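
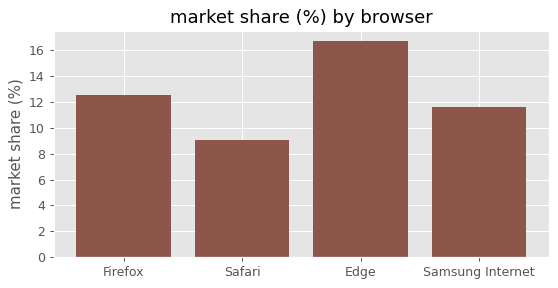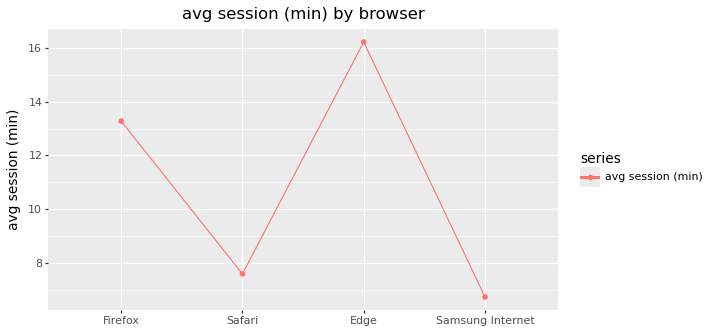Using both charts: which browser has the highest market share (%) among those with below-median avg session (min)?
Samsung Internet

Chart 2 median avg session (min) ≈ 10; below-median browsers: Safari, Samsung Internet. Among those, Samsung Internet has the highest market share (%) (≈ 12).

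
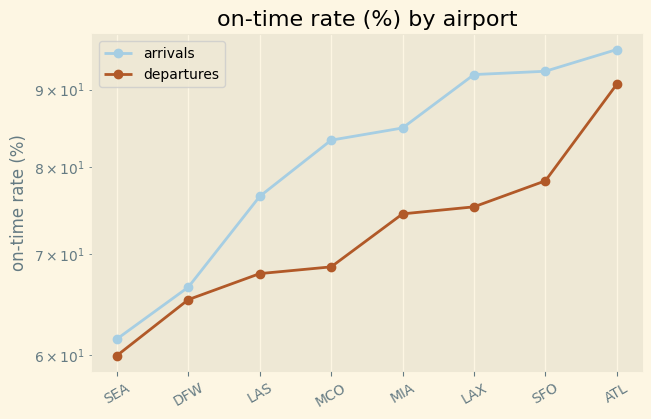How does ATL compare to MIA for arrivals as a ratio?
≈ 1.12×

ATL ≈ 95, MIA ≈ 85; 95/85 ≈ 1.12.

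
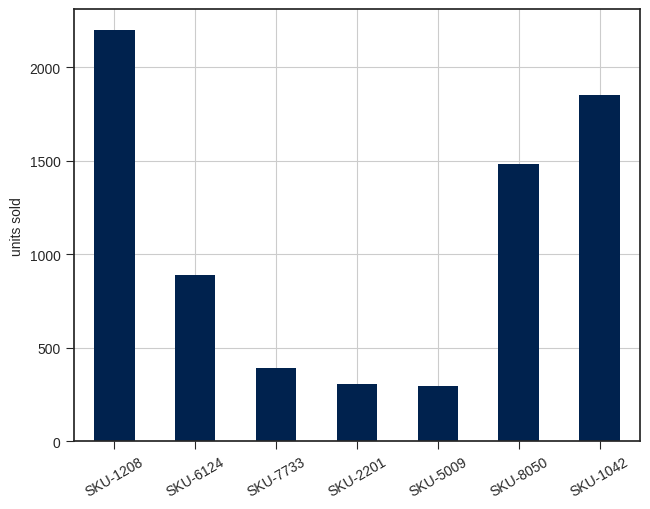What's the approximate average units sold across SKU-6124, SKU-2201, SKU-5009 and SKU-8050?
(800 + 400 + 200 + 1400) / 4 ≈ 700.

≈ 700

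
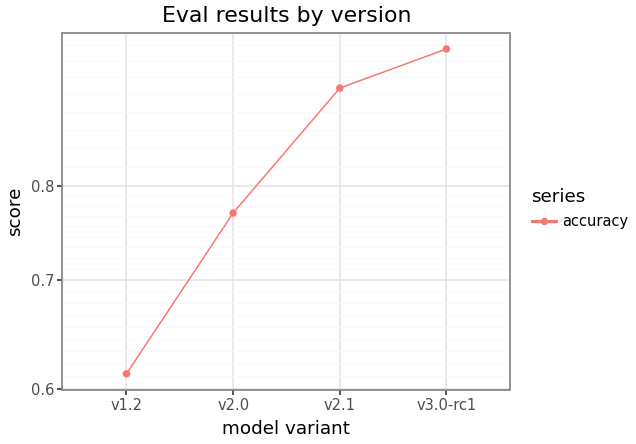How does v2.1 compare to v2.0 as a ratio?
v2.1 ≈ 0.90, v2.0 ≈ 0.75; 0.90/0.75 ≈ 1.2.

≈ 1.2×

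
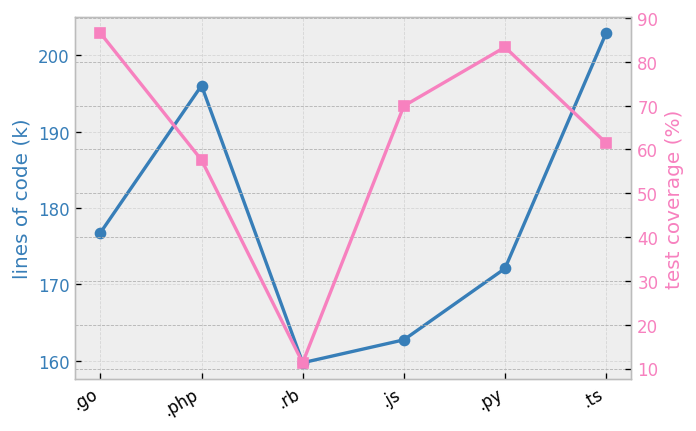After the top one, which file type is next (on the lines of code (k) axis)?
.php

Top 3 (on the lines of code (k) axis): .ts ≈ 205, .php ≈ 195, .go ≈ 175.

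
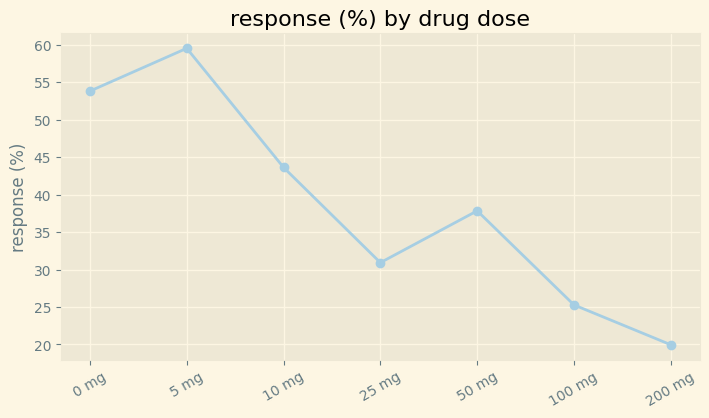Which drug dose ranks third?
10 mg

Top 4: 5 mg ≈ 60, 0 mg ≈ 55, 10 mg ≈ 45, 50 mg ≈ 40.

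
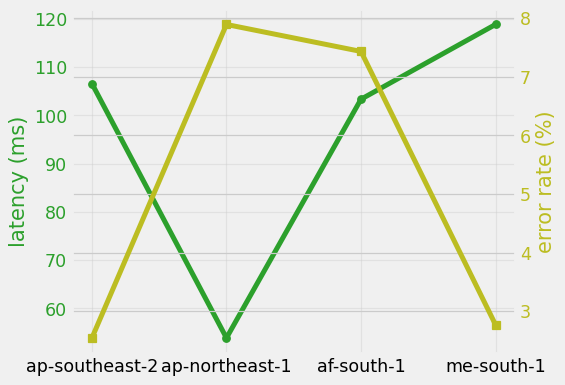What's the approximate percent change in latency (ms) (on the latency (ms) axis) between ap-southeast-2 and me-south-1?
≈ +9.1%

ap-southeast-2 ≈ 110, me-south-1 ≈ 120; (120 − 110) / 110 ≈ +9.1%.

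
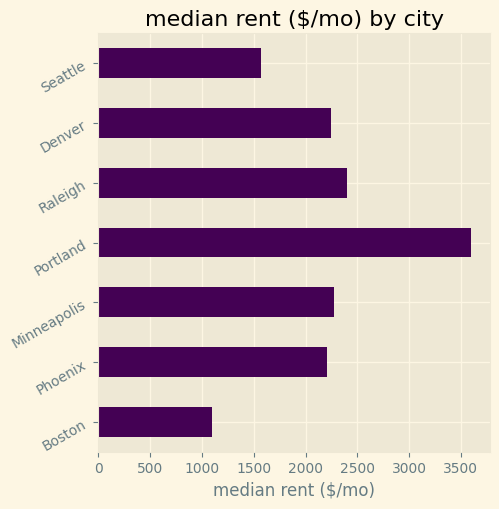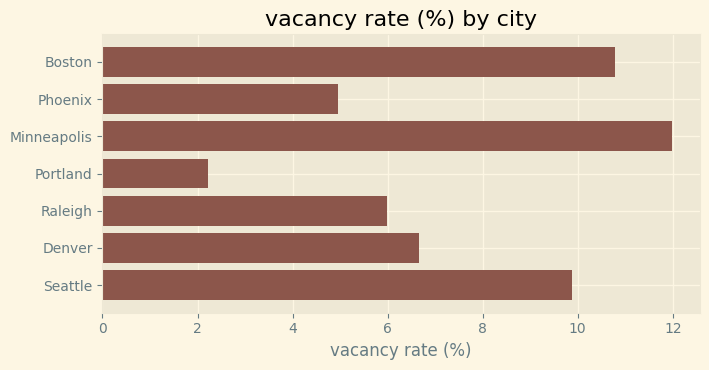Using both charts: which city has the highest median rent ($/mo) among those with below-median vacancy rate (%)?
Portland

Chart 2 median vacancy rate (%) ≈ 6; below-median cities: Phoenix, Portland, Raleigh. Among those, Portland has the highest median rent ($/mo) (≈ 3500).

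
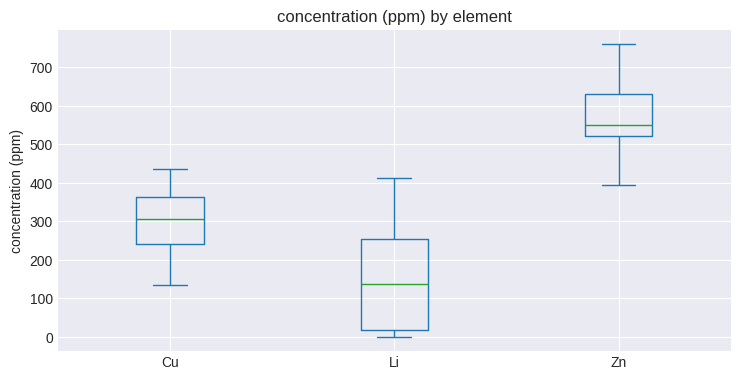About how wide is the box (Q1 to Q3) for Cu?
Q3 ≈ 350, Q1 ≈ 250; IQR ≈ 100.

≈ 100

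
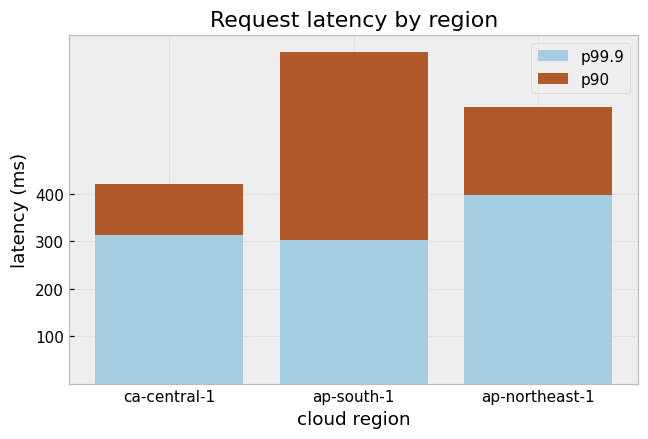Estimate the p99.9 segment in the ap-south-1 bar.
≈ 300

p99.9 top ≈ 300, bottom ≈ 0; segment ≈ 300.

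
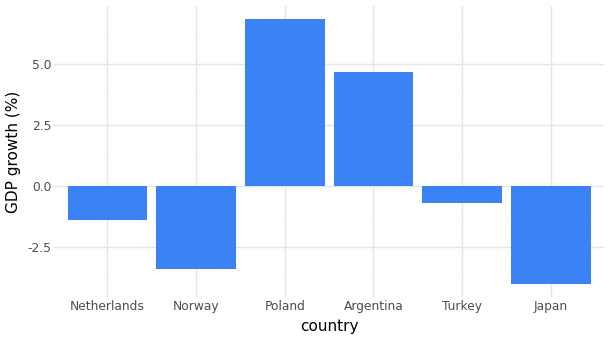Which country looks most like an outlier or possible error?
Poland ≈ 7; the rest sit between ≈ -4 and ≈ 5.

Poland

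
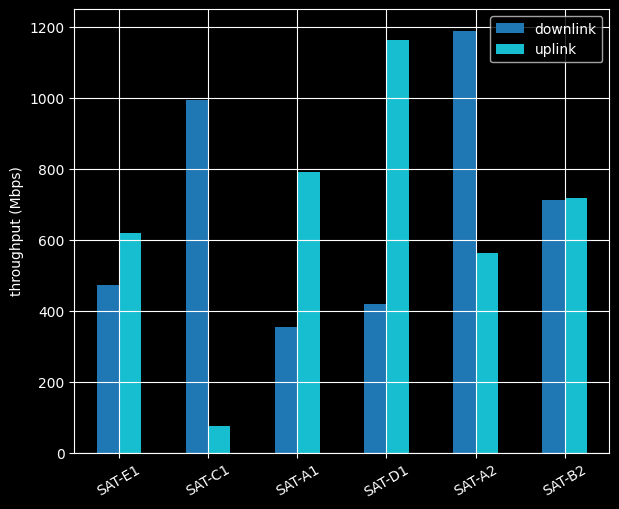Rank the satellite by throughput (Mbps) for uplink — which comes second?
SAT-A1

Top 3 for uplink: SAT-D1 ≈ 1200, SAT-A1 ≈ 800, SAT-B2 ≈ 700.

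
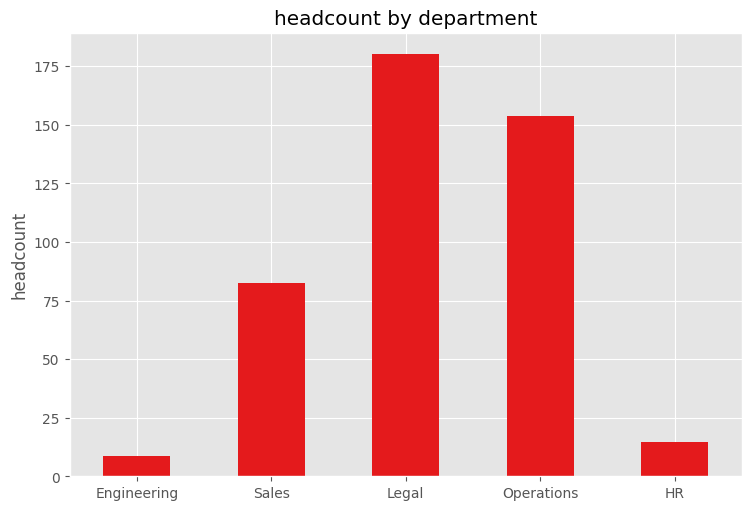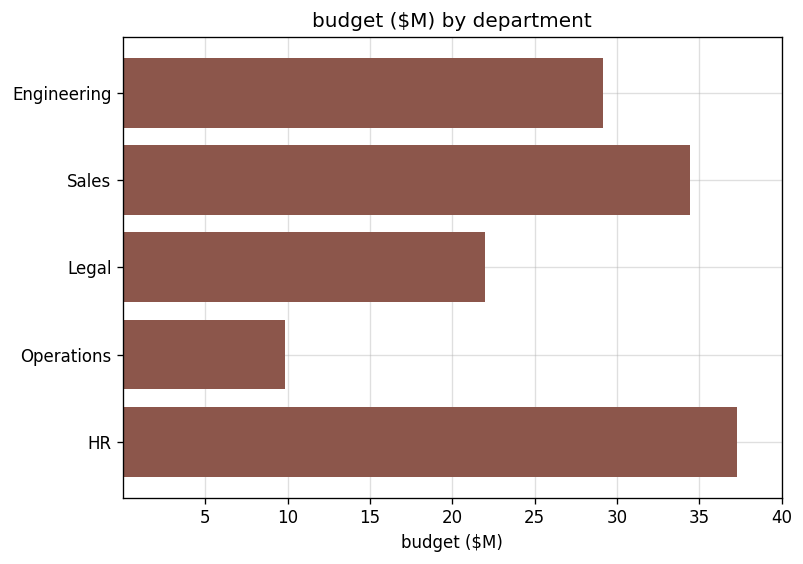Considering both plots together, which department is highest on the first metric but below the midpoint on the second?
Chart 2 median budget ($M) ≈ 30; below-median departments: Legal, Operations. Among those, Legal has the highest headcount (≈ 180).

Legal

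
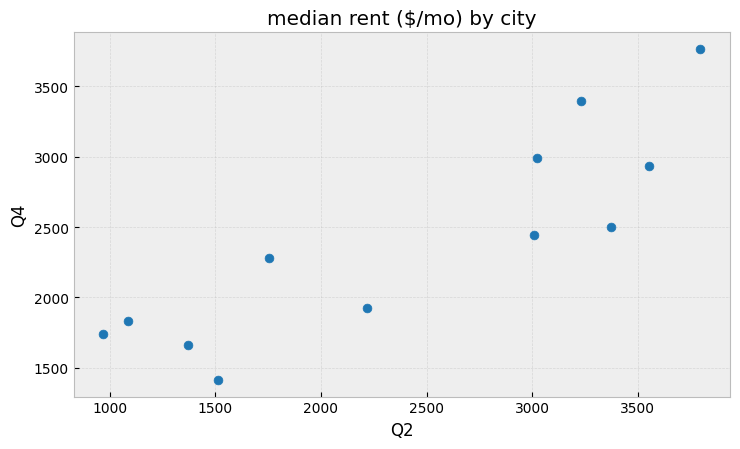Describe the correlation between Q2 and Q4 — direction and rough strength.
positive, strong

Points are positively correlated; strong (|r| ≈ 0.9).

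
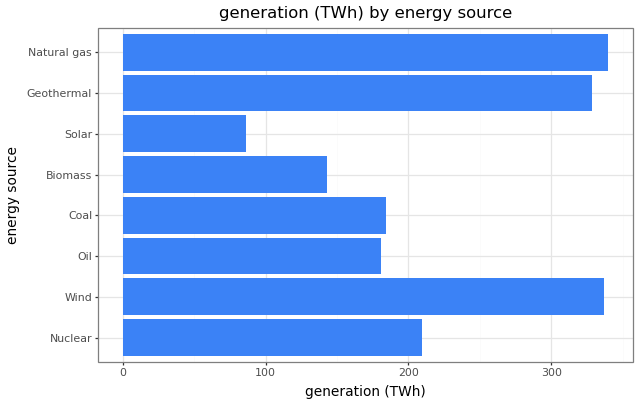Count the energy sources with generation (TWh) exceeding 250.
Above 250: Wind, Geothermal, Natural gas.

3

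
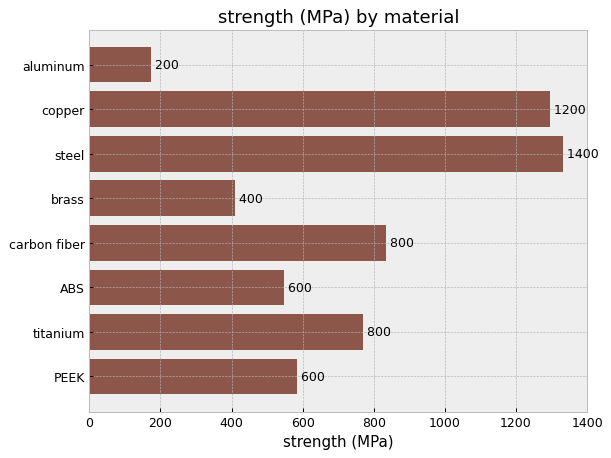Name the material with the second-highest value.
Top 3: steel ≈ 1400, copper ≈ 1200, carbon fiber ≈ 800.

copper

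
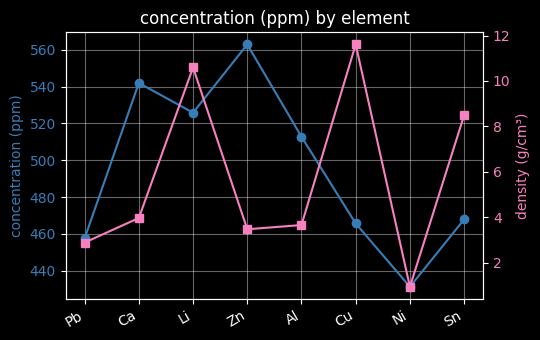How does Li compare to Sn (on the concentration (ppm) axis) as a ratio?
Li ≈ 520, Sn ≈ 460; 520/460 ≈ 1.13.

≈ 1.13×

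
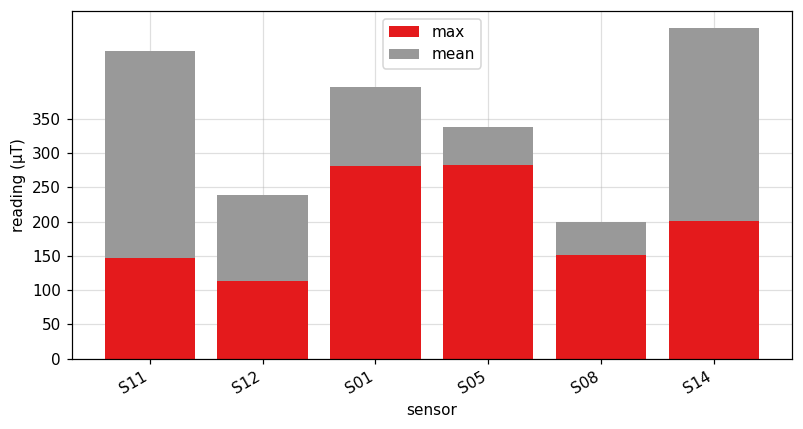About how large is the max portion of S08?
max top ≈ 150, bottom ≈ 0; segment ≈ 150.

≈ 150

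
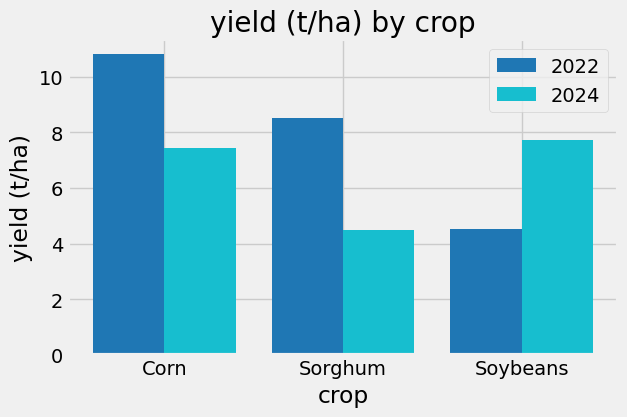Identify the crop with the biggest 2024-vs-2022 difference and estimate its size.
Sorghum: 2024 ≈ 4, 2022 ≈ 9 → gap ≈ 5. Next-largest (Corn) is only ≈ 4.

Sorghum, ≈ 5 t/ha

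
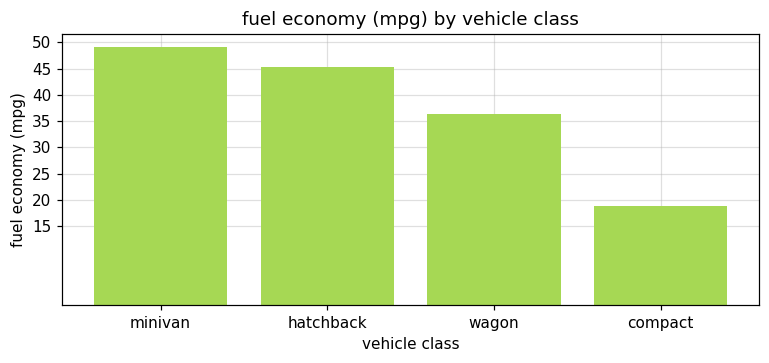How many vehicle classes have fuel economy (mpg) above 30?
3

Above 30: minivan, hatchback, wagon.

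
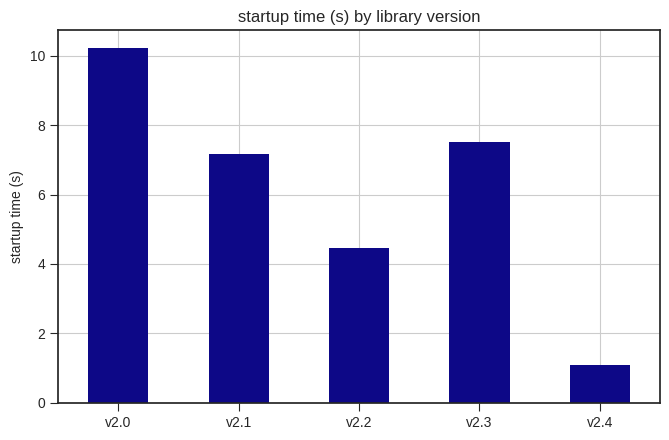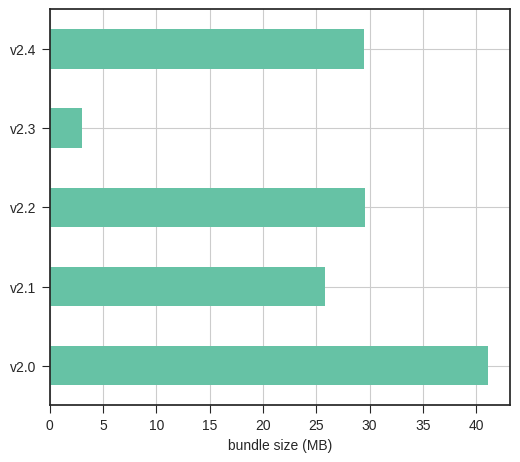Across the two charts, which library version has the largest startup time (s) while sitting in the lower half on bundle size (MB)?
Chart 2 median bundle size (MB) ≈ 30; below-median library versions: v2.1, v2.3. Among those, v2.3 has the highest startup time (s) (≈ 8).

v2.3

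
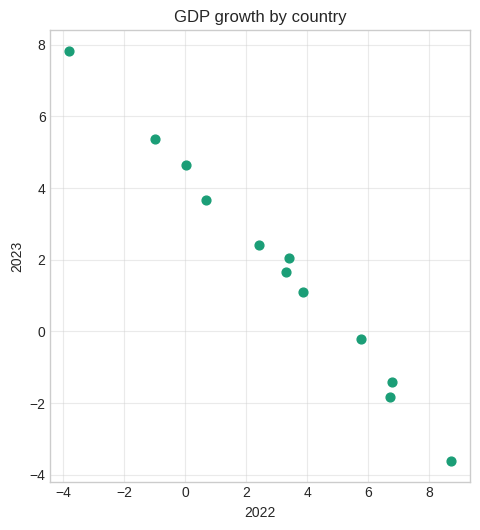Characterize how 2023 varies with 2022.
Points are negatively correlated; strong (|r| ≈ 1.0).

negative, strong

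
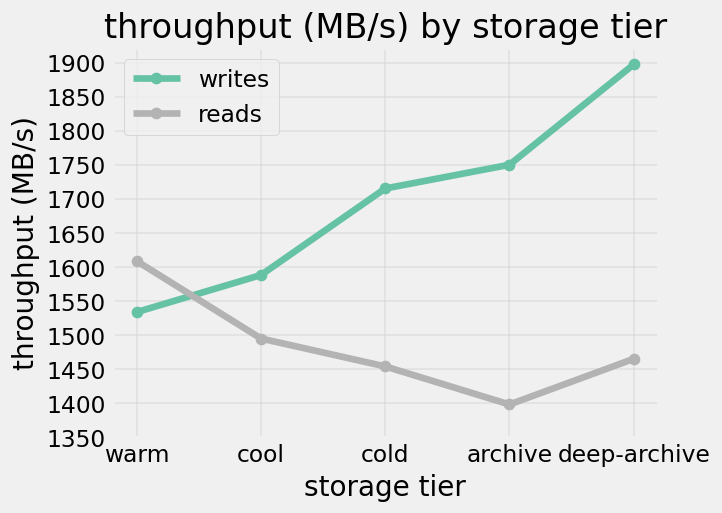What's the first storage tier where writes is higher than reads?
warm: writes ≈ 1550 vs reads ≈ 1600 (not yet); cool: writes ≈ 1600 vs reads ≈ 1500 (first crossover).

cool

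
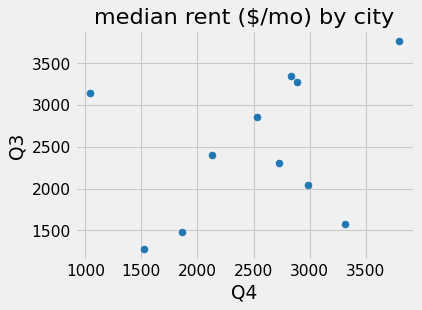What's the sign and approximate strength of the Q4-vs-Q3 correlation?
positive, weak

Points are positively correlated; weak (|r| ≈ 0.3).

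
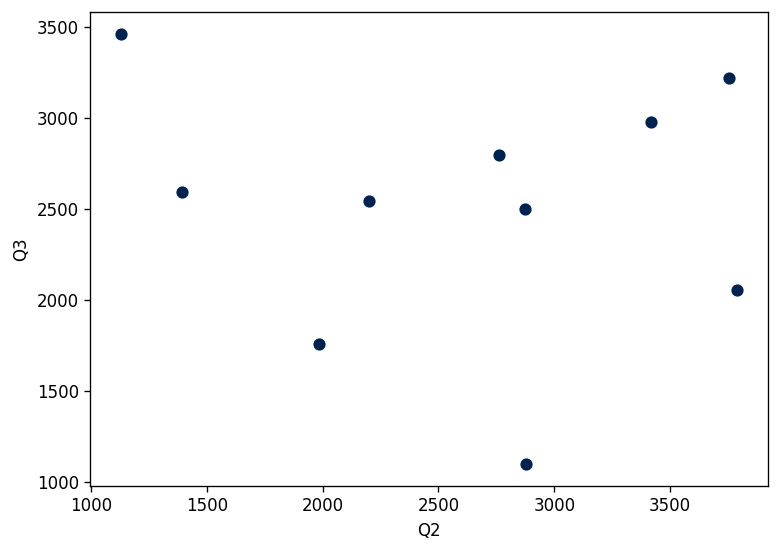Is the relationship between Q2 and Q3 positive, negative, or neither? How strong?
Points are roughly uncorrelated; weak (|r| ≈ 0.1).

no clear correlation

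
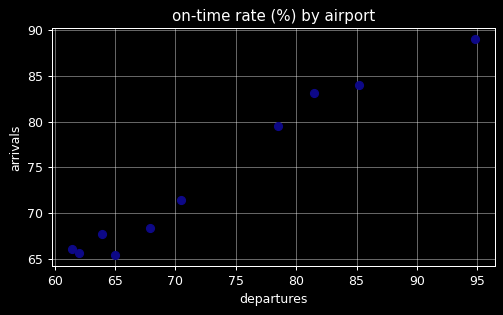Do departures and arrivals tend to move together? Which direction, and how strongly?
Points are positively correlated; strong (|r| ≈ 1.0).

positive, strong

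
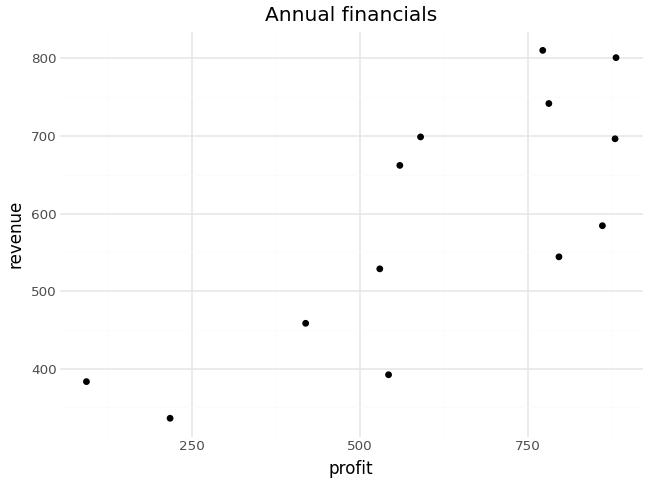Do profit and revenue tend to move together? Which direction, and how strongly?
Points are positively correlated; strong (|r| ≈ 0.8).

positive, strong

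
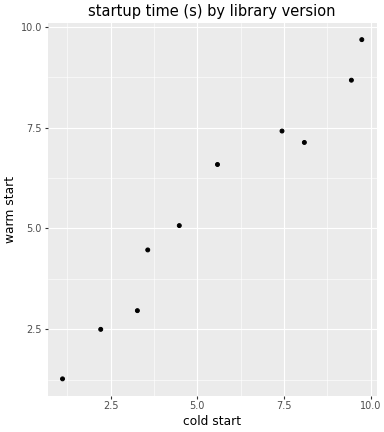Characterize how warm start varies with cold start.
positive, strong

Points are positively correlated; strong (|r| ≈ 1.0).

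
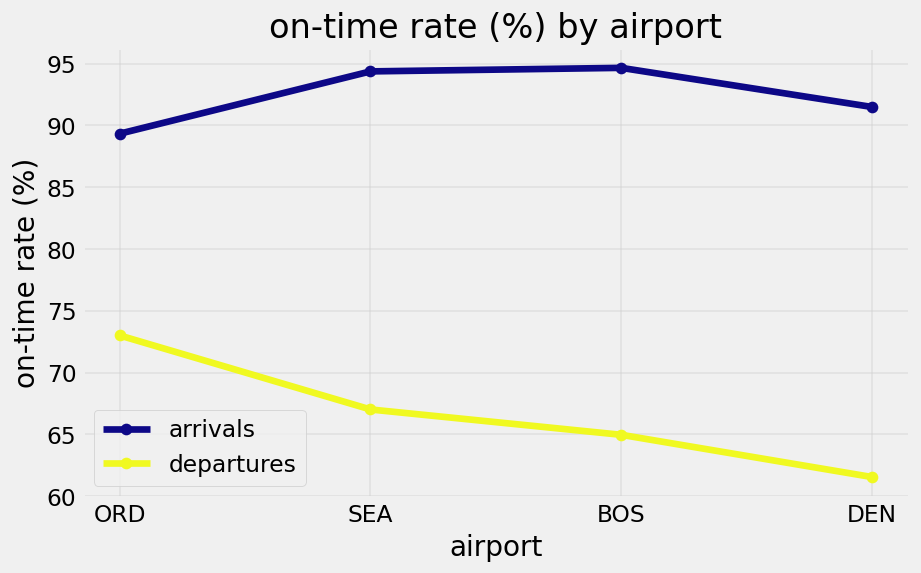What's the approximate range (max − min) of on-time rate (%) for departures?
Max ORD ≈ 75, min DEN ≈ 60; range ≈ 15.

≈ 15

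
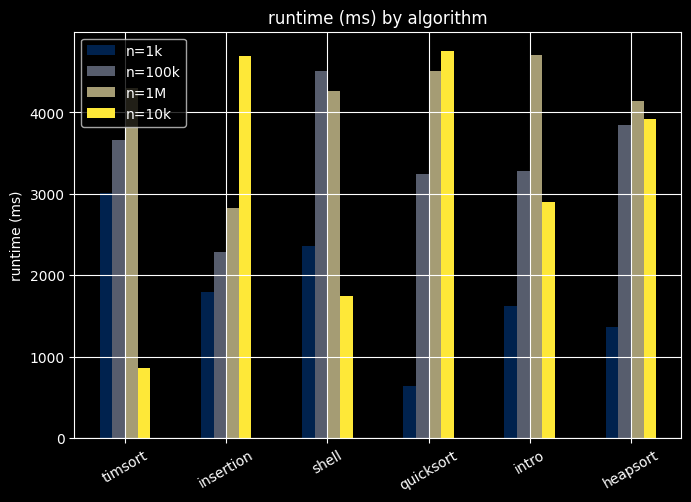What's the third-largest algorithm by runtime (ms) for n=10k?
Top 4 for n=10k: quicksort ≈ 5000, insertion ≈ 4500, heapsort ≈ 4000, intro ≈ 3000.

heapsort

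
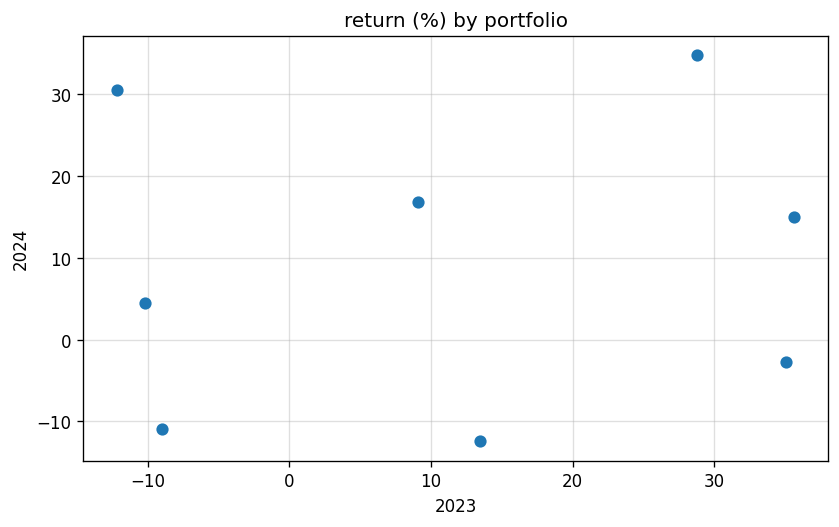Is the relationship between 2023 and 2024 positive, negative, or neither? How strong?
no clear correlation

Points are roughly uncorrelated; weak (|r| ≈ 0.1).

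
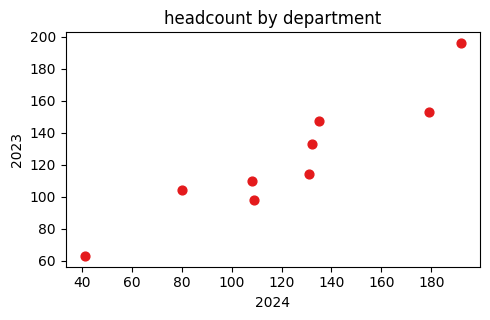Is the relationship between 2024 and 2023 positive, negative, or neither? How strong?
Points are positively correlated; strong (|r| ≈ 0.9).

positive, strong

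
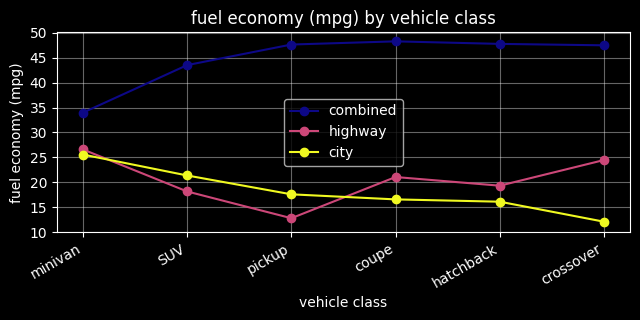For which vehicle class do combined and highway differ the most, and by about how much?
pickup, ≈ 35 mpg

pickup: combined ≈ 50, highway ≈ 15 → gap ≈ 35. Next-largest (hatchback) is only ≈ 30.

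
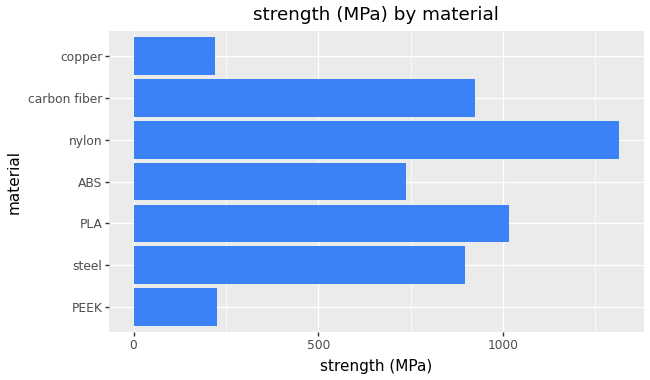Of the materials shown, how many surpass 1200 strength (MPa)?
1

Above 1200: nylon.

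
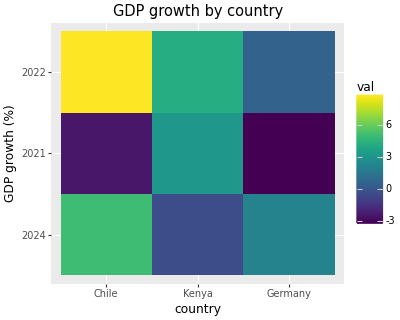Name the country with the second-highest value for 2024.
Germany

Top 3 for 2024: Chile ≈ 6, Germany ≈ 2, Kenya ≈ 0.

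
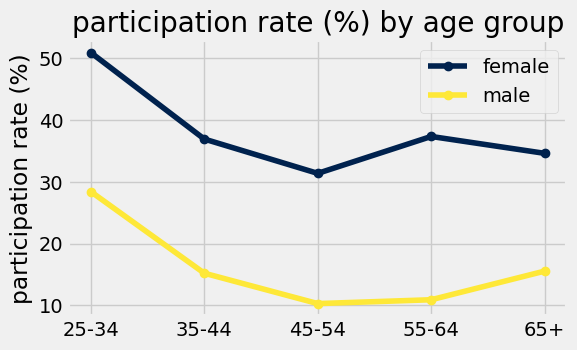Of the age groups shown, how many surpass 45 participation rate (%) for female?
1

Above 45: 25-34.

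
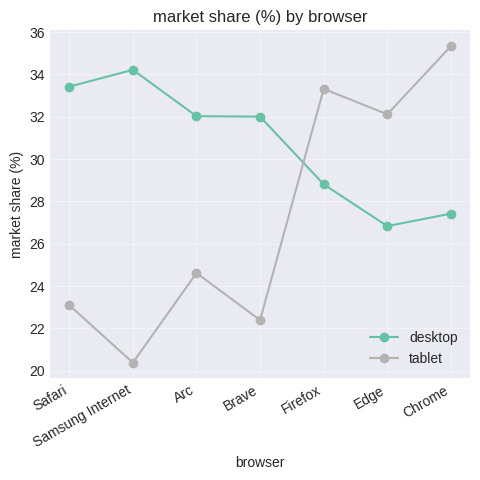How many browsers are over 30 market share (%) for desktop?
Above 30: Safari, Samsung Internet, Arc, Brave.

4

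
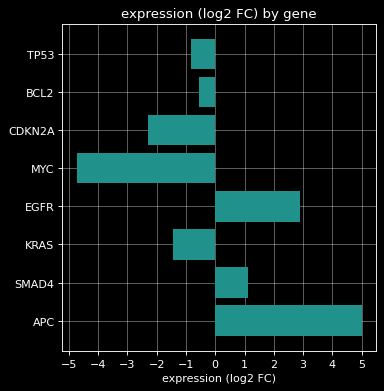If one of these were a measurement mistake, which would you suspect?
APC

APC ≈ 5; the rest sit between ≈ -5 and ≈ 3.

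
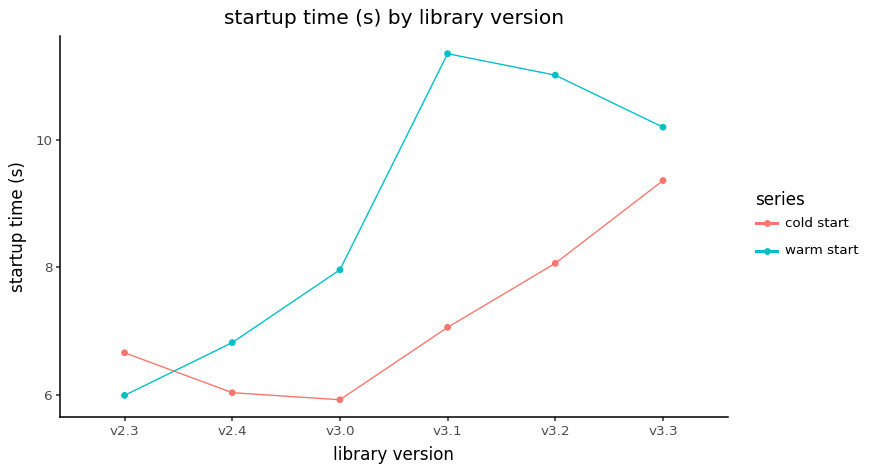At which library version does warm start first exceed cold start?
v2.3: warm start ≈ 6.0 vs cold start ≈ 6.5 (not yet); v2.4: warm start ≈ 7.0 vs cold start ≈ 6.0 (first crossover).

v2.4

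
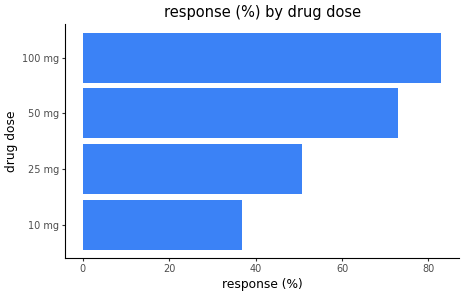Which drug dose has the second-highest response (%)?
50 mg

Top 3: 100 mg ≈ 80, 50 mg ≈ 70, 25 mg ≈ 50.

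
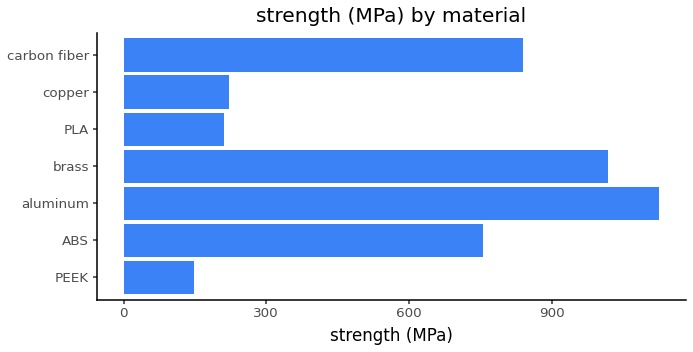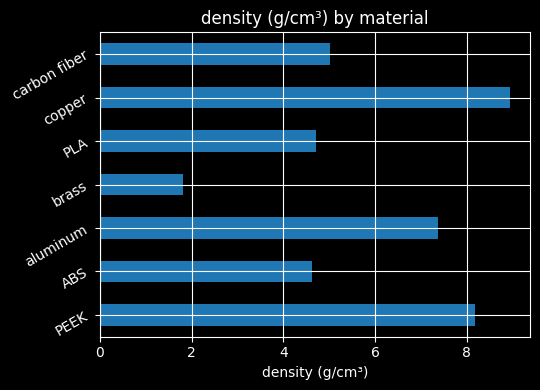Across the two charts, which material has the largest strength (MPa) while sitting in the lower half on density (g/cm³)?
Chart 2 median density (g/cm³) ≈ 5; below-median materials: ABS, brass, PLA. Among those, brass has the highest strength (MPa) (≈ 1000).

brass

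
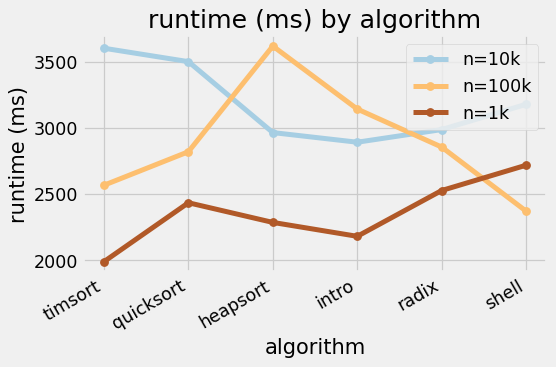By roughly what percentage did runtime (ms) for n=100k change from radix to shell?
≈ -14.3%

radix ≈ 2800, shell ≈ 2400; (2400 − 2800) / 2800 ≈ -14.3%.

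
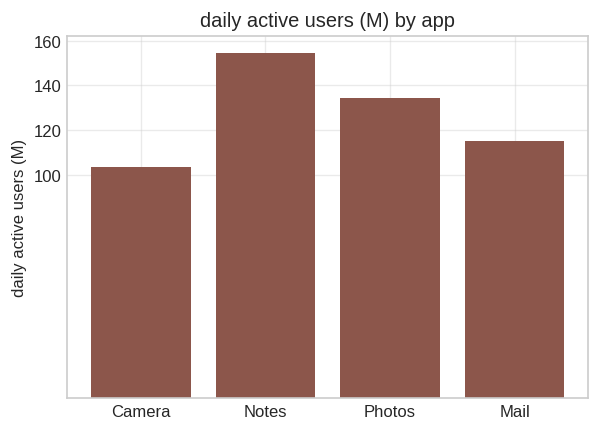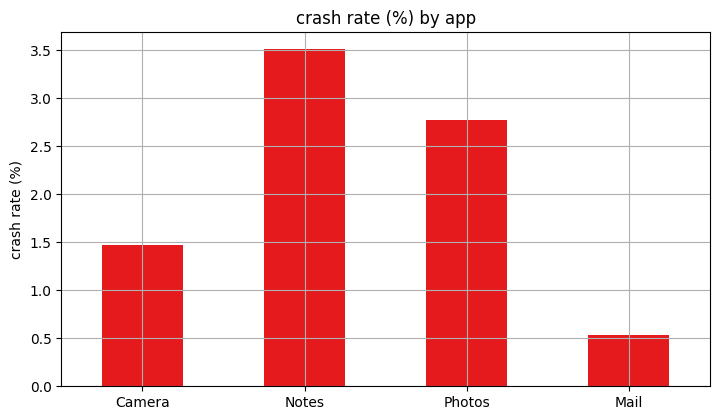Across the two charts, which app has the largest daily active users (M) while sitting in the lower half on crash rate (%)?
Chart 2 median crash rate (%) ≈ 2; below-median apps: Camera, Mail. Among those, Mail has the highest daily active users (M) (≈ 120).

Mail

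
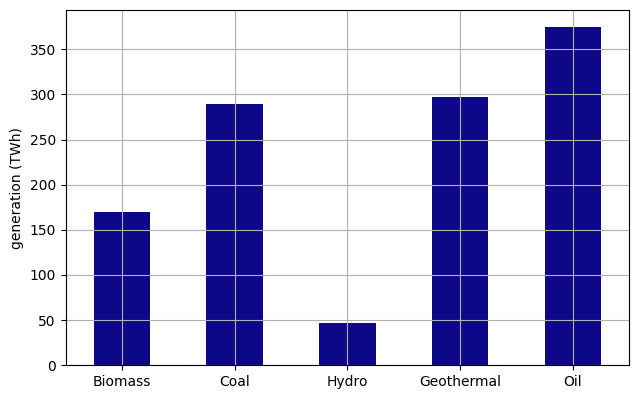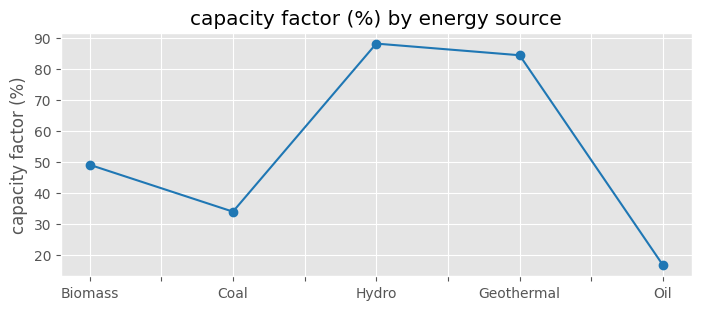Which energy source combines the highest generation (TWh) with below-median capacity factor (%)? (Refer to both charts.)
Chart 2 median capacity factor (%) ≈ 50; below-median energy sources: Coal, Oil. Among those, Oil has the highest generation (TWh) (≈ 350).

Oil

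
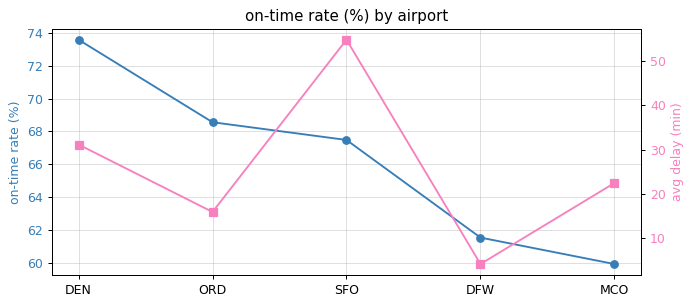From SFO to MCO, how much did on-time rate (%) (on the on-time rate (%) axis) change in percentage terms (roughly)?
≈ -11.8%

SFO ≈ 68, MCO ≈ 60; (60 − 68) / 68 ≈ -11.8%.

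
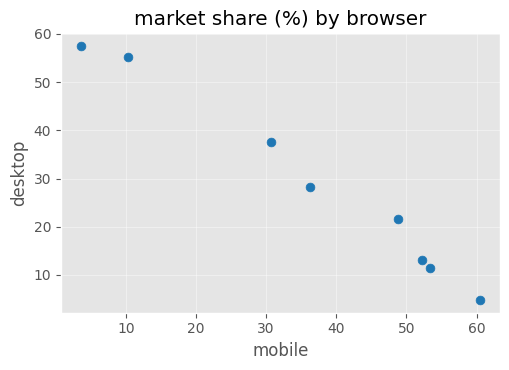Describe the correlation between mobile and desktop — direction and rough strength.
negative, strong

Points are negatively correlated; strong (|r| ≈ 1.0).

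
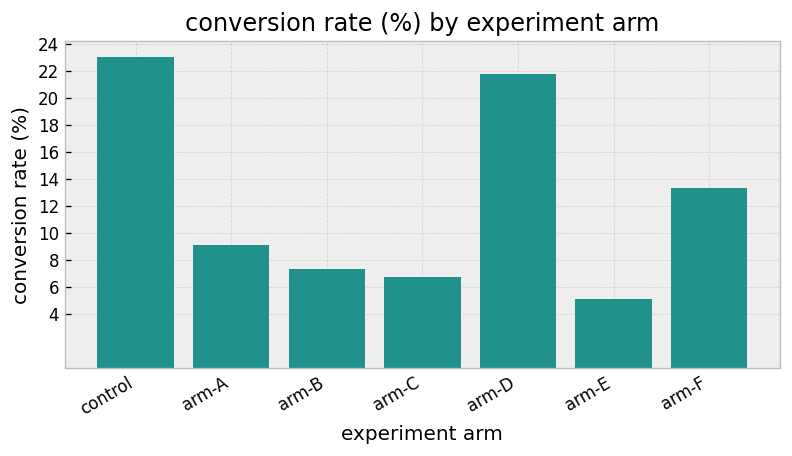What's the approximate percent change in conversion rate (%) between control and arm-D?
control ≈ 24, arm-D ≈ 22; (22 − 24) / 24 ≈ -8.3%.

≈ -8.3%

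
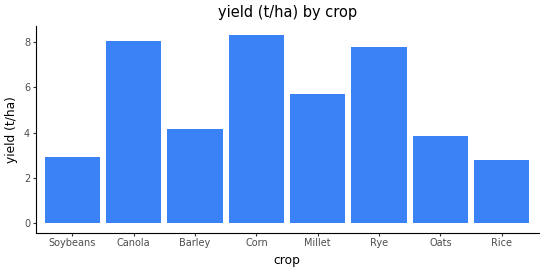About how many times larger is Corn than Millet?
Corn ≈ 8, Millet ≈ 6; 8/6 ≈ 1.33.

≈ 1.33×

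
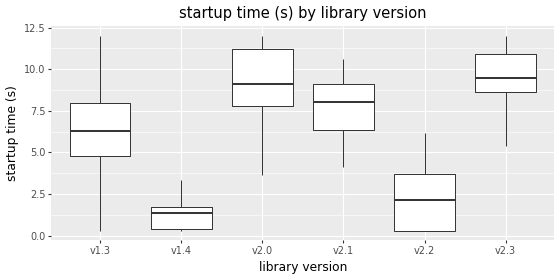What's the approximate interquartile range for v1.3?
Q3 ≈ 8, Q1 ≈ 5; IQR ≈ 3.

≈ 3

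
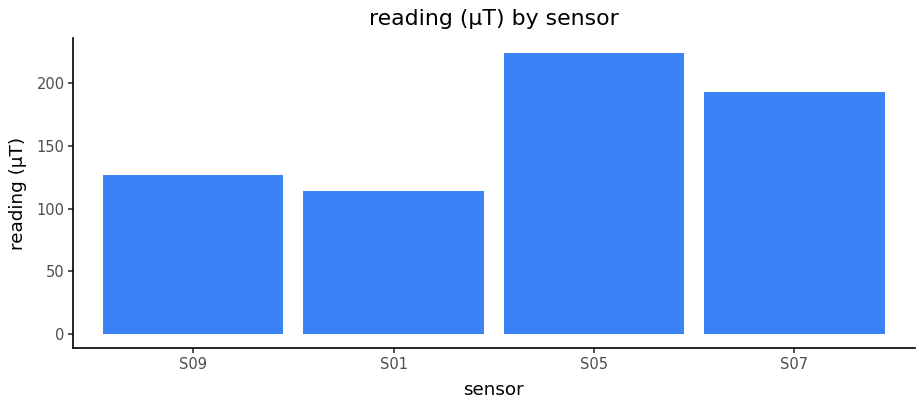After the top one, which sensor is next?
Top 3: S05 ≈ 220, S07 ≈ 200, S09 ≈ 120.

S07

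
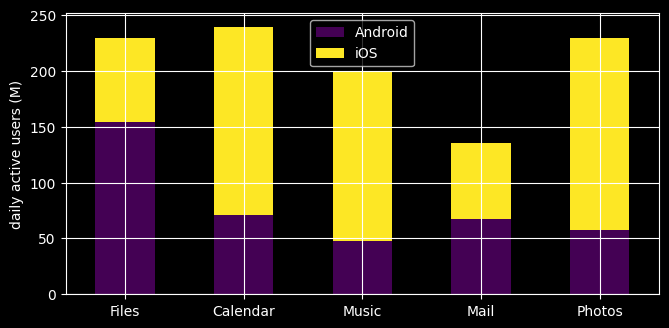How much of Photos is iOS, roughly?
≈ 160

iOS top ≈ 220, bottom ≈ 60; segment ≈ 160.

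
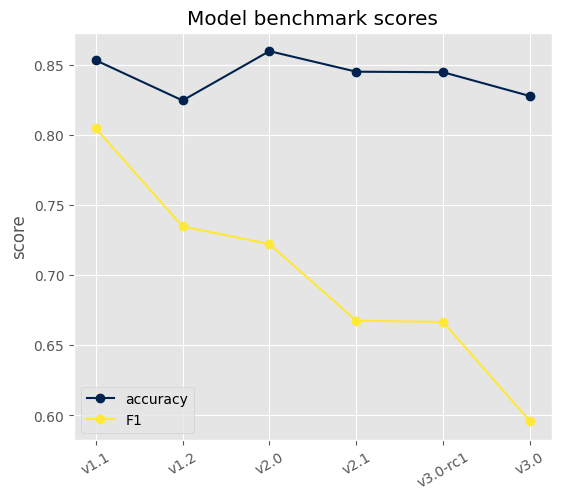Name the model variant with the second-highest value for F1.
v1.2

Top 3 for F1: v1.1 ≈ 0.80, v1.2 ≈ 0.75, v2.0 ≈ 0.70.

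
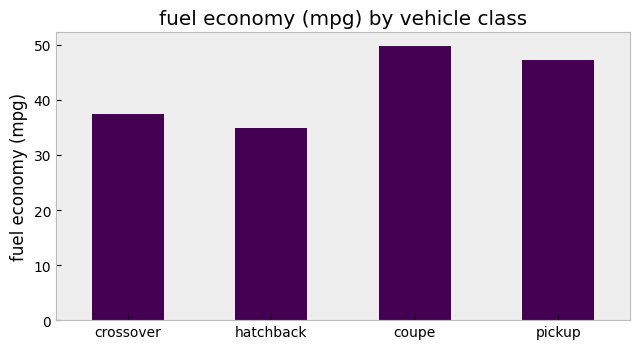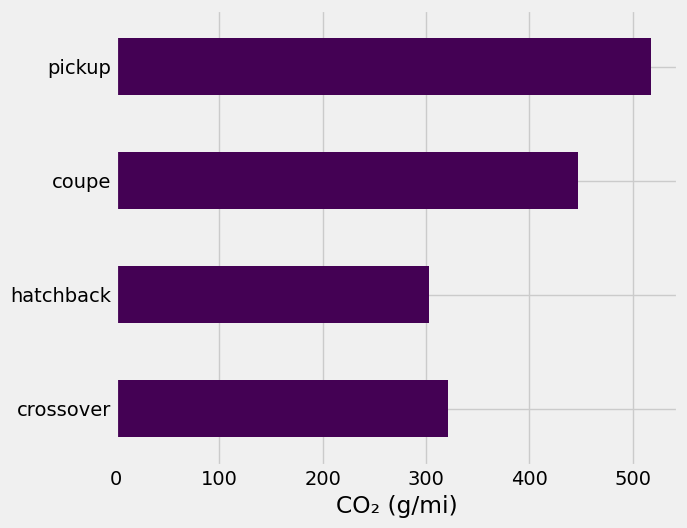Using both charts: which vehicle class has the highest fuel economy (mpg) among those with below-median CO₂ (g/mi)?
Chart 2 median CO₂ (g/mi) ≈ 400; below-median vehicle classes: crossover, hatchback. Among those, crossover has the highest fuel economy (mpg) (≈ 40).

crossover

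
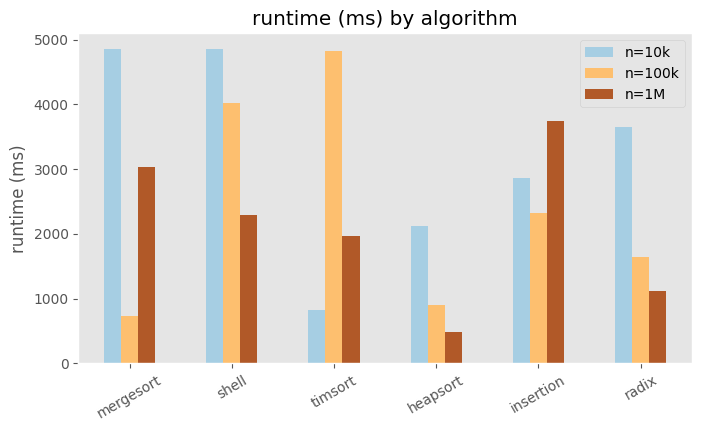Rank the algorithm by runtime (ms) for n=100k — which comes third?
insertion

Top 4 for n=100k: timsort ≈ 5000, shell ≈ 4000, insertion ≈ 2500, radix ≈ 1500.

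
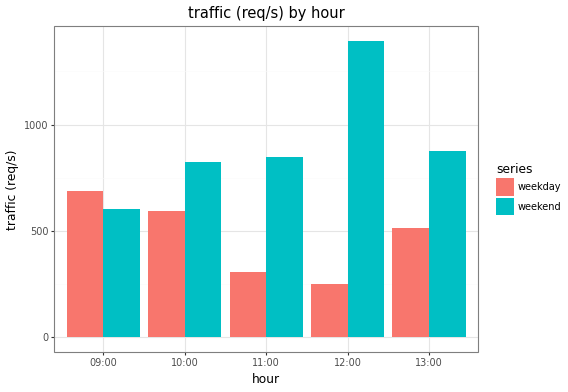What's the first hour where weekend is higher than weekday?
09:00: weekend ≈ 600 vs weekday ≈ 600 (not yet); 10:00: weekend ≈ 800 vs weekday ≈ 600 (first crossover).

10:00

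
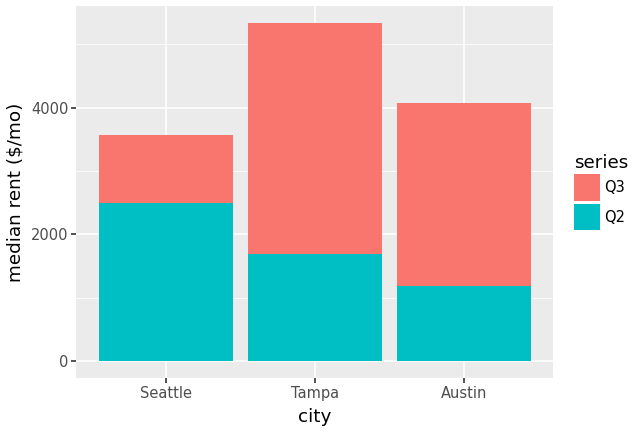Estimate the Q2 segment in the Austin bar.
Q2 top ≈ 1000, bottom ≈ 0; segment ≈ 1000.

≈ 1000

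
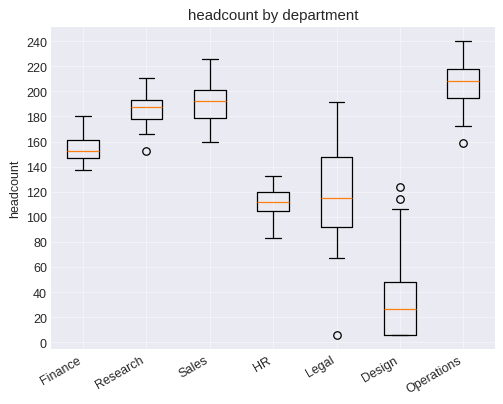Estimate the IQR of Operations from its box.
Q3 ≈ 220, Q1 ≈ 200; IQR ≈ 20.

≈ 20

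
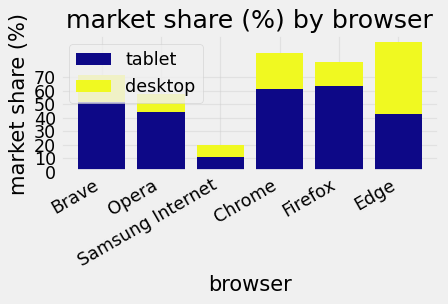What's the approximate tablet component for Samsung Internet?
tablet top ≈ 10, bottom ≈ 0; segment ≈ 10.

≈ 10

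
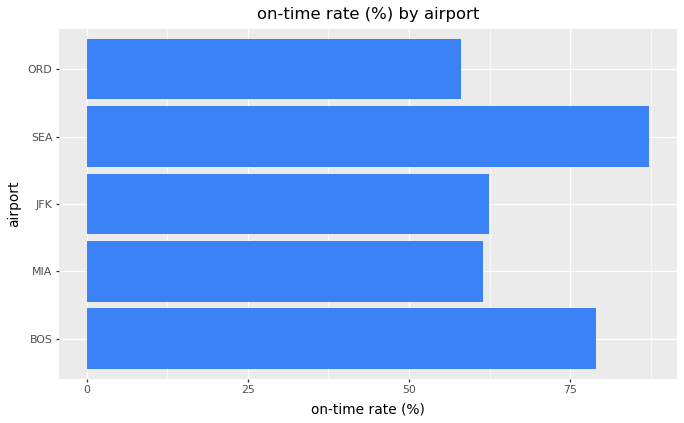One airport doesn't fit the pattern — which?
SEA

SEA ≈ 90; the rest sit between ≈ 60 and ≈ 80.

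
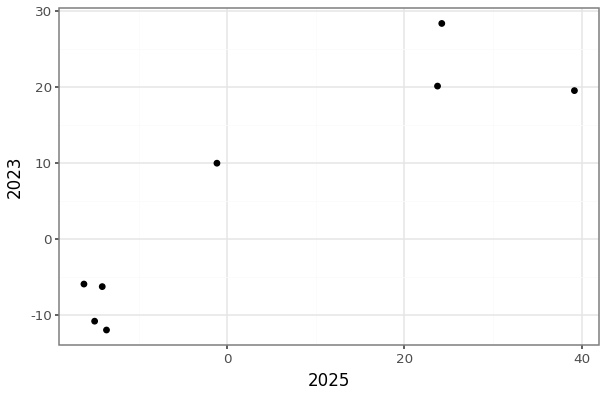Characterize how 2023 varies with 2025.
Points are positively correlated; strong (|r| ≈ 0.9).

positive, strong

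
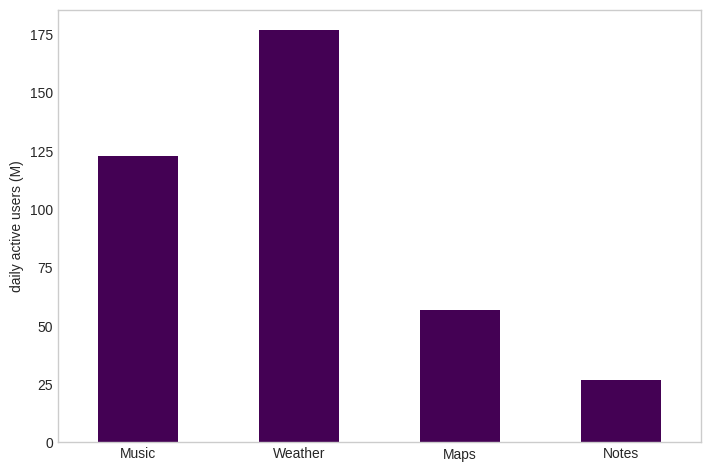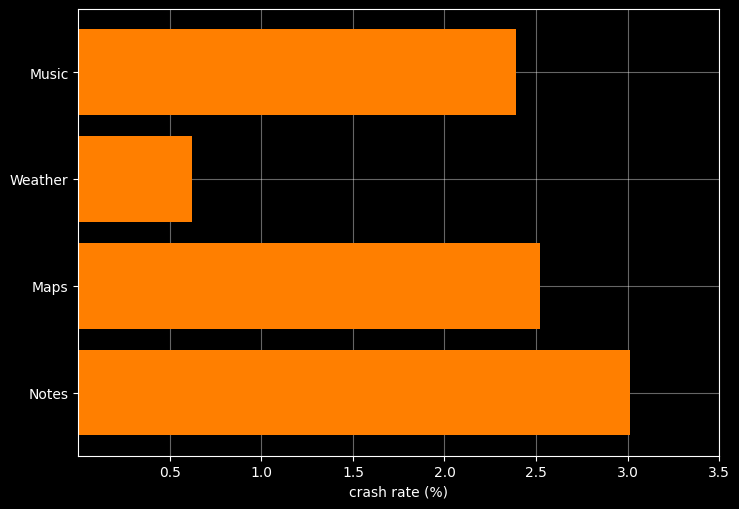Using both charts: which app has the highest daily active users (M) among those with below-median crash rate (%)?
Chart 2 median crash rate (%) ≈ 2.5; below-median apps: Music, Weather. Among those, Weather has the highest daily active users (M) (≈ 180).

Weather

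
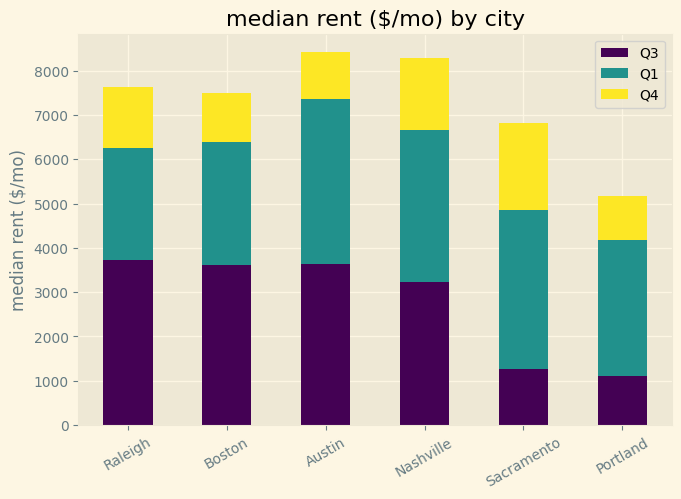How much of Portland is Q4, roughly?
Q4 top ≈ 5000, bottom ≈ 4000; segment ≈ 1000.

≈ 1000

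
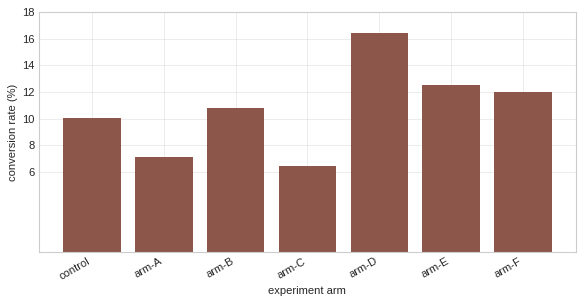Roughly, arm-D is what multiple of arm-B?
arm-D ≈ 16, arm-B ≈ 10; 16/10 ≈ 1.6.

≈ 1.6×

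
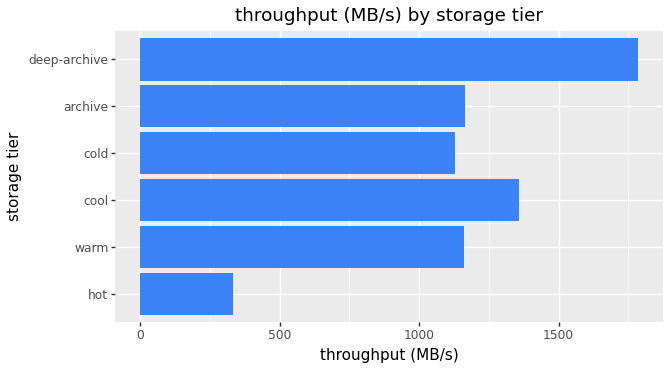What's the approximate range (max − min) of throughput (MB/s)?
Max deep-archive ≈ 1800, min hot ≈ 400; range ≈ 1400.

≈ 1400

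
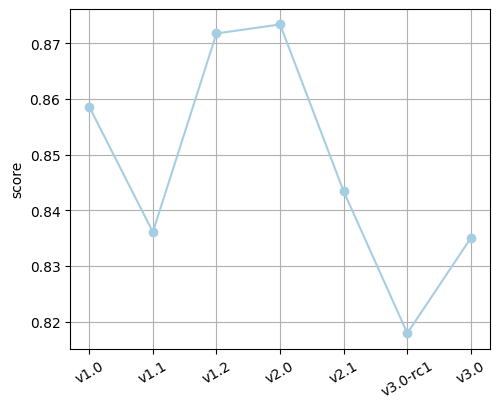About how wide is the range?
Max v2.0 ≈ 0.87, min v3.0-rc1 ≈ 0.82; range ≈ 0.05.

≈ 0.05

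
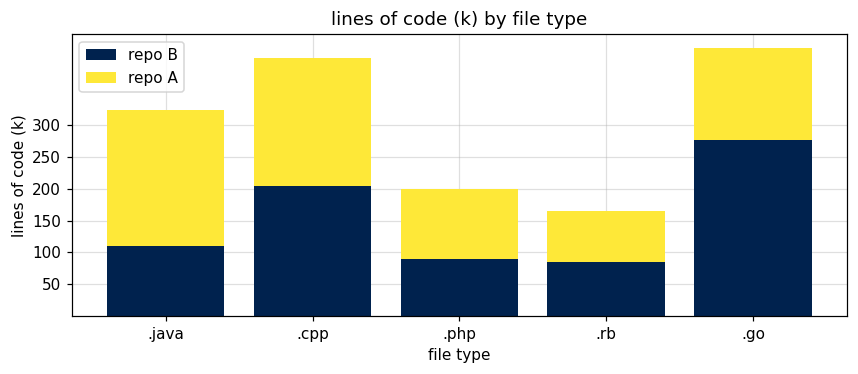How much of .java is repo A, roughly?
≈ 200

repo A top ≈ 300, bottom ≈ 100; segment ≈ 200.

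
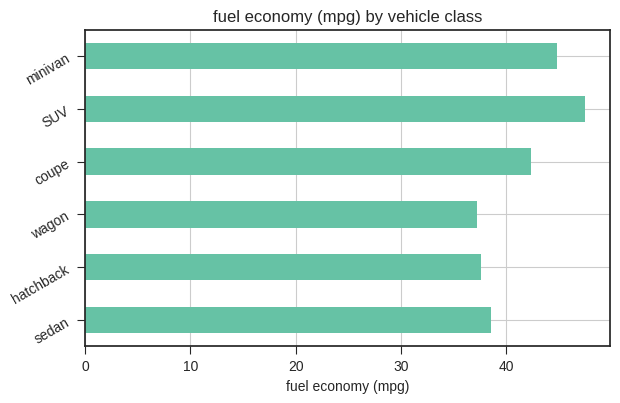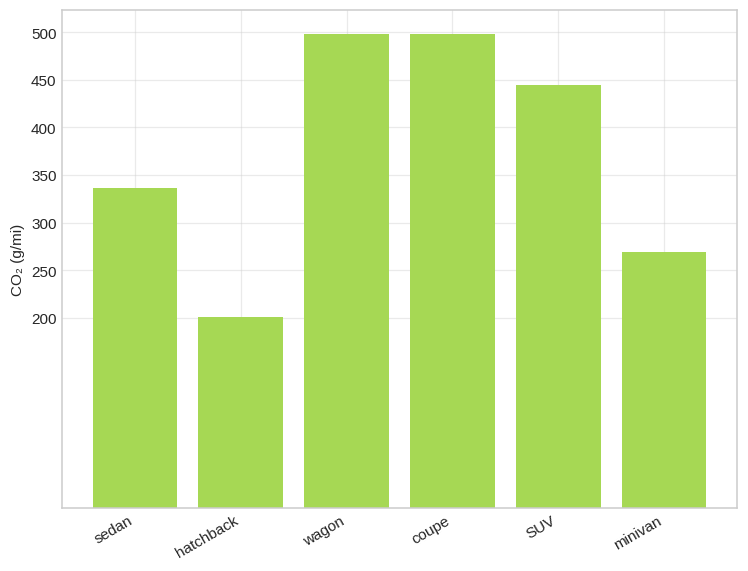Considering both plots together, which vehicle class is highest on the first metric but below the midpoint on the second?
Chart 2 median CO₂ (g/mi) ≈ 400; below-median vehicle classes: sedan, hatchback, minivan. Among those, minivan has the highest fuel economy (mpg) (≈ 45).

minivan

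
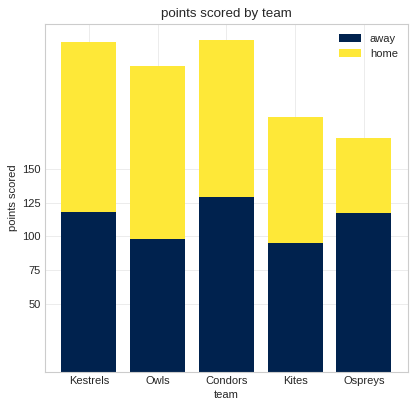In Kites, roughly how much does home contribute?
≈ 100

home top ≈ 200, bottom ≈ 100; segment ≈ 100.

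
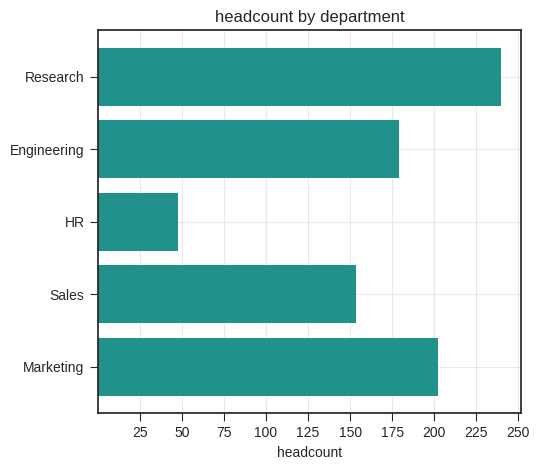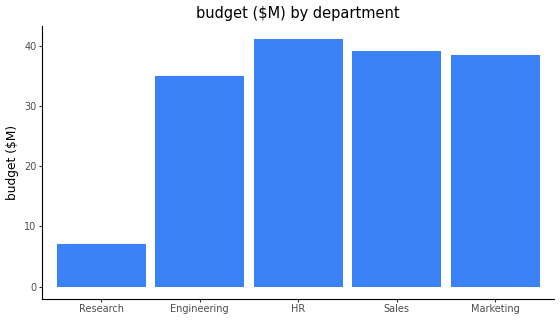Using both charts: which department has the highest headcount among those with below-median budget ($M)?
Chart 2 median budget ($M) ≈ 40; below-median departments: Research, Engineering. Among those, Research has the highest headcount (≈ 250).

Research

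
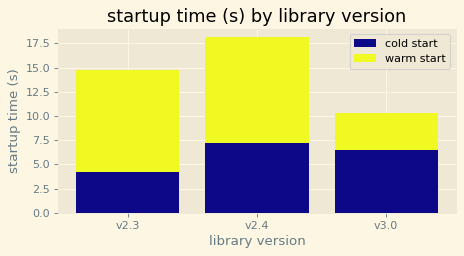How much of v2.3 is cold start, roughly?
cold start top ≈ 4, bottom ≈ 0; segment ≈ 4.

≈ 4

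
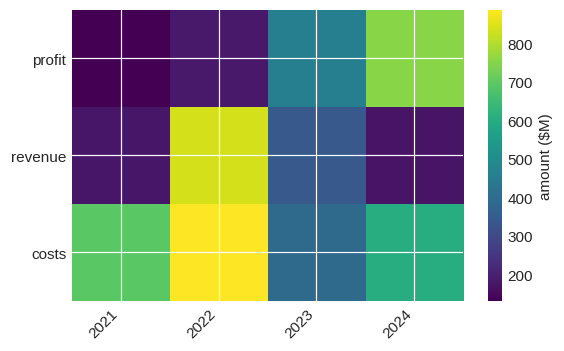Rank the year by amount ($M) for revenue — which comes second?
Top 3 for revenue: 2022 ≈ 800, 2023 ≈ 300, 2021 ≈ 200.

2023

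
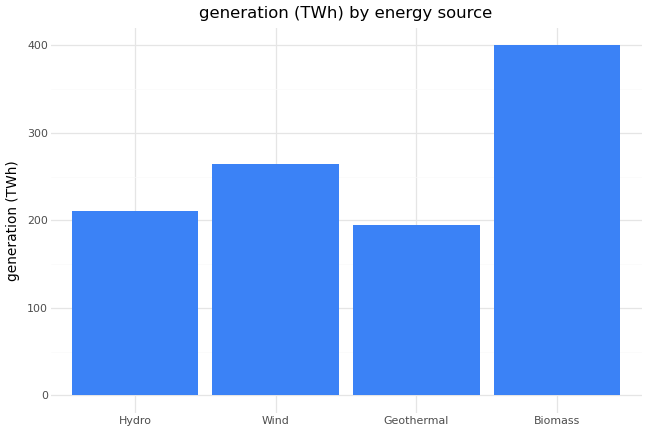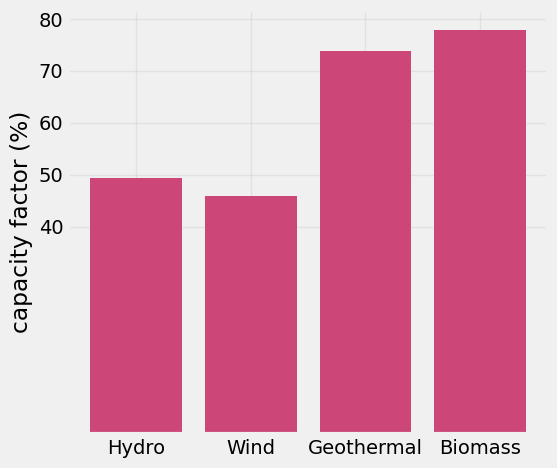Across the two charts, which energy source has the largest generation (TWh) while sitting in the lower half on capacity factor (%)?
Chart 2 median capacity factor (%) ≈ 60; below-median energy sources: Hydro, Wind. Among those, Wind has the highest generation (TWh) (≈ 250).

Wind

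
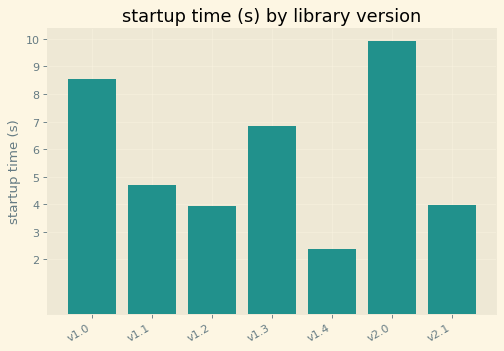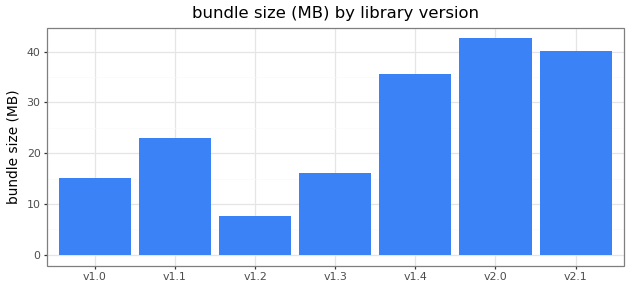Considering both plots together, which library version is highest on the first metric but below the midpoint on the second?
v1.0

Chart 2 median bundle size (MB) ≈ 25; below-median library versions: v1.0, v1.2, v1.3. Among those, v1.0 has the highest startup time (s) (≈ 9).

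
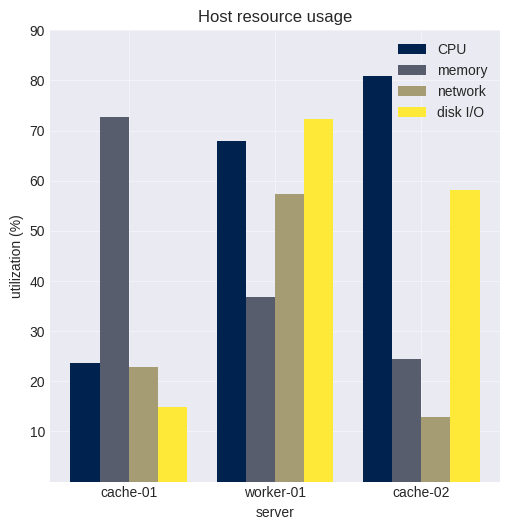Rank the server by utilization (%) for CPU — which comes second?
Top 3 for CPU: cache-02 ≈ 80, worker-01 ≈ 70, cache-01 ≈ 20.

worker-01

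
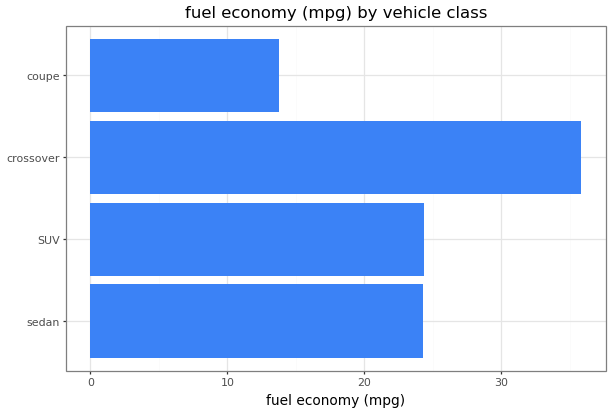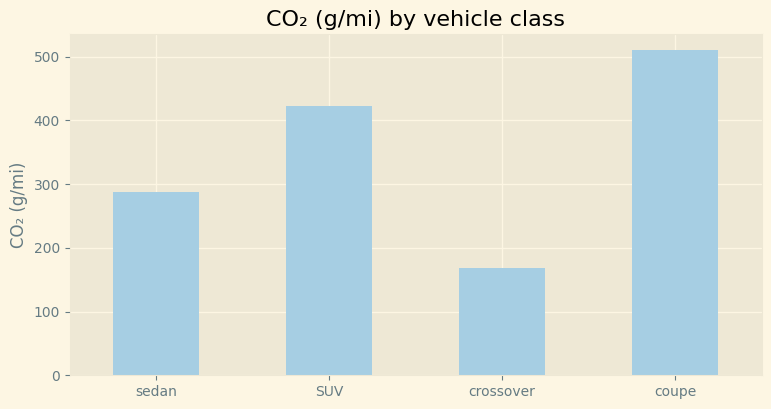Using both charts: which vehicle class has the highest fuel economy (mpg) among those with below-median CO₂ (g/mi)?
Chart 2 median CO₂ (g/mi) ≈ 350; below-median vehicle classes: sedan, crossover. Among those, crossover has the highest fuel economy (mpg) (≈ 35).

crossover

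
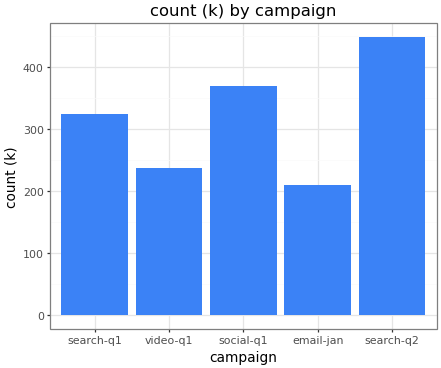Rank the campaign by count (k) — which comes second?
social-q1

Top 3: search-q2 ≈ 450, social-q1 ≈ 350, search-q1 ≈ 300.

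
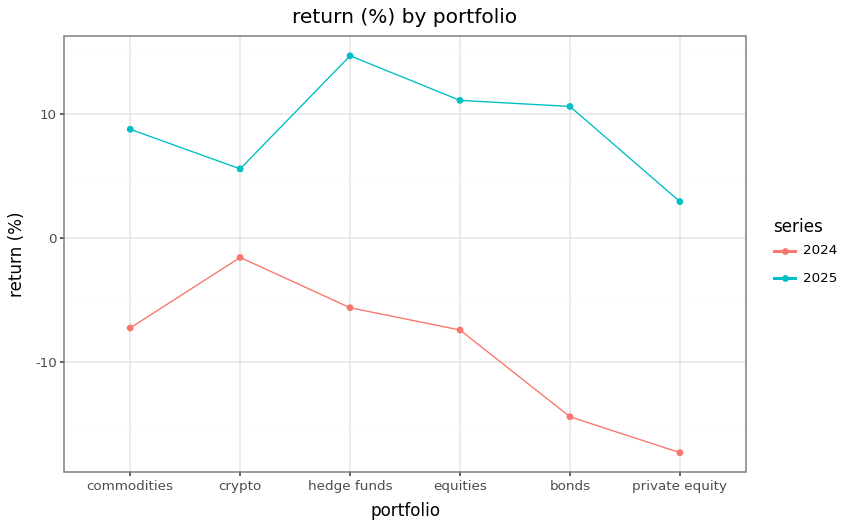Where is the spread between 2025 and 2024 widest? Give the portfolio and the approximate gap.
bonds: 2025 ≈ 10, 2024 ≈ -15 → gap ≈ 25. Next-largest (hedge funds) is only ≈ 20.

bonds, ≈ 25 %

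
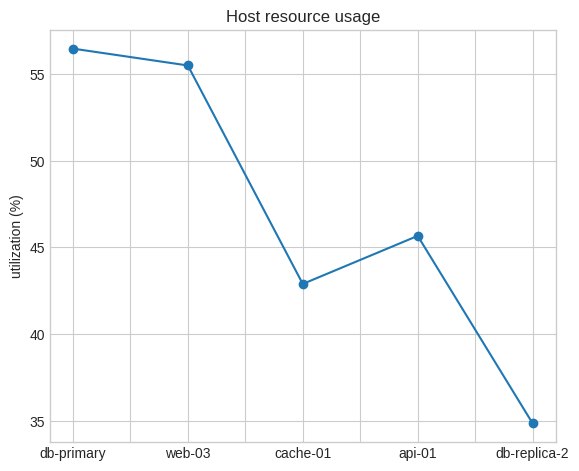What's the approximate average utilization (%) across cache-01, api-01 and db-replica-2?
(42 + 46 + 34) / 3 ≈ 41.

≈ 41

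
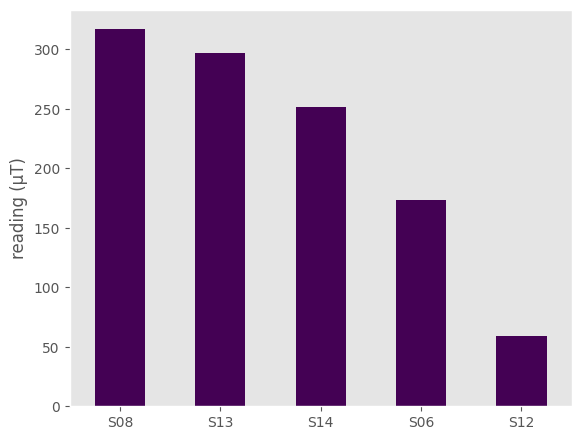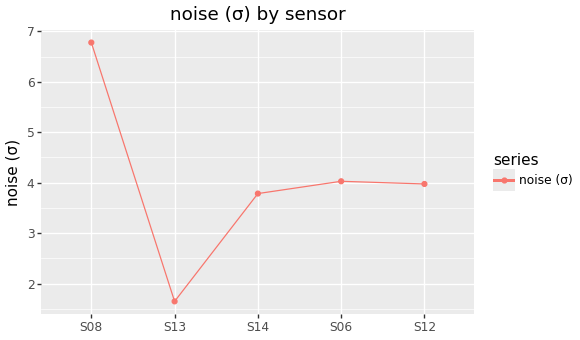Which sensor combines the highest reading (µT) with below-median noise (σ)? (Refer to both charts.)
Chart 2 median noise (σ) ≈ 4; below-median sensors: S13, S14. Among those, S13 has the highest reading (µT) (≈ 300).

S13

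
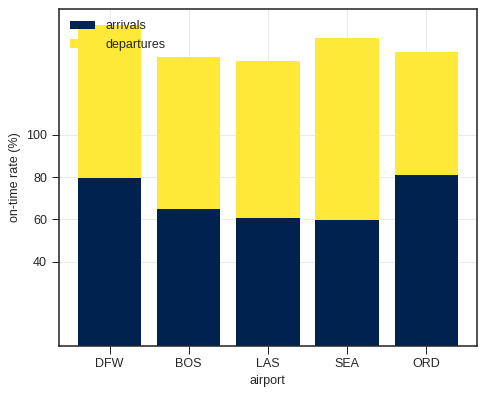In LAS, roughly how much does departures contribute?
≈ 80

departures top ≈ 140, bottom ≈ 60; segment ≈ 80.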